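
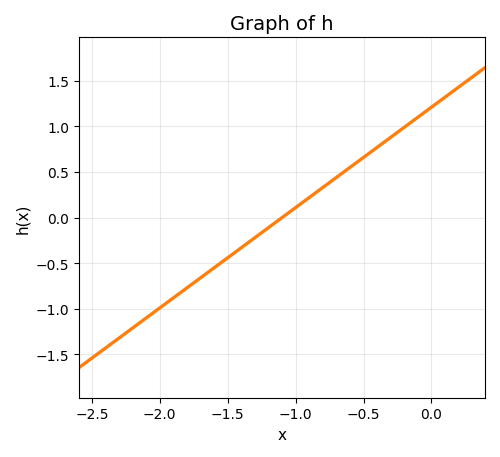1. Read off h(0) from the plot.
1.2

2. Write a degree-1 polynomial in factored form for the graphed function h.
y = 1.1(x + 1.1)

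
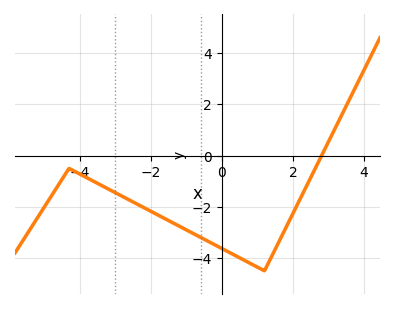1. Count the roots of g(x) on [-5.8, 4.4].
1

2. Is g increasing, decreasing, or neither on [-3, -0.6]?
decreasing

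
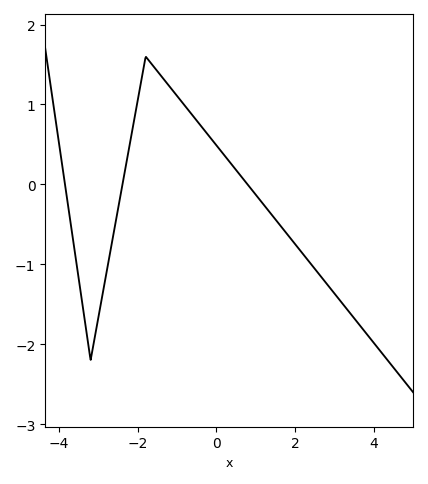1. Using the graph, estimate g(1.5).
-0.438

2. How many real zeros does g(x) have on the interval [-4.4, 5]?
3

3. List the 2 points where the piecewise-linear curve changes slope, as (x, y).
(-3.2, -2.2); (-1.8, 1.6)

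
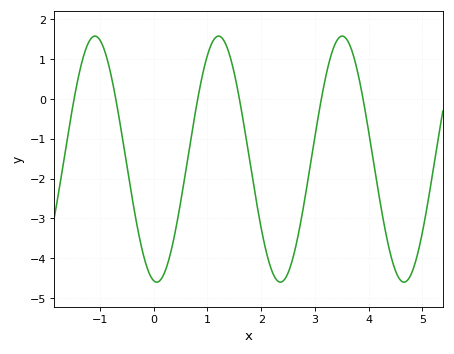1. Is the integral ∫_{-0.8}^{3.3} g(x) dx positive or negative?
negative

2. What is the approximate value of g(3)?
-0.9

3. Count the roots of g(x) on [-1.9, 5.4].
6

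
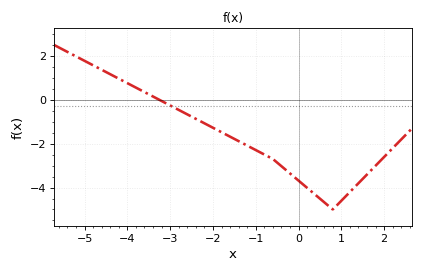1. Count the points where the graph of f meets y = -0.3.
1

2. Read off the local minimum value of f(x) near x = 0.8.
-5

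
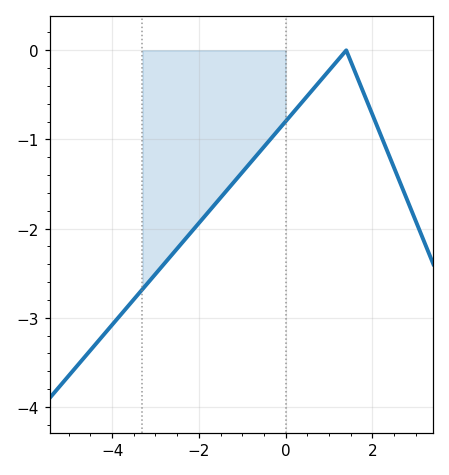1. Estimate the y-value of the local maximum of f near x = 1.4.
-0.001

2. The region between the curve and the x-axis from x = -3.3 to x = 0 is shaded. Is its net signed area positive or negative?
negative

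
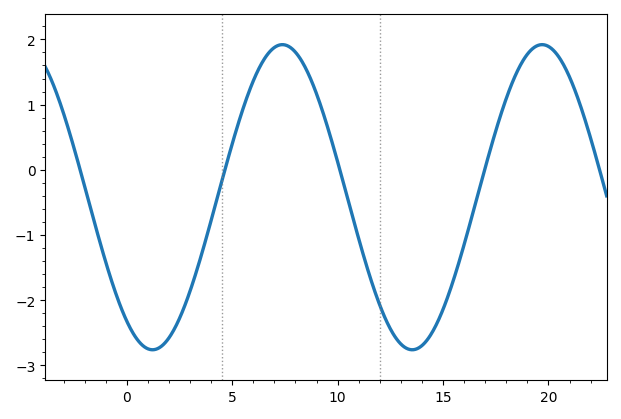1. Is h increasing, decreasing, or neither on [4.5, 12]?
neither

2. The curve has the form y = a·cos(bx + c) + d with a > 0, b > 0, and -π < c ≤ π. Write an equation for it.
y = 2.34cos(0.51x + 2.5) - 0.42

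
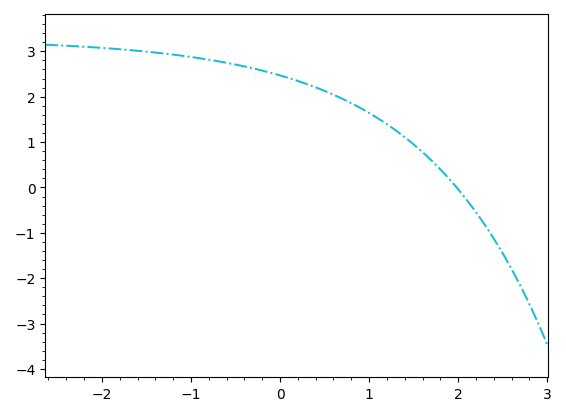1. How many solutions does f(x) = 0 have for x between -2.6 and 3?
1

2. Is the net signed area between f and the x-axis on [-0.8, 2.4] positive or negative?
positive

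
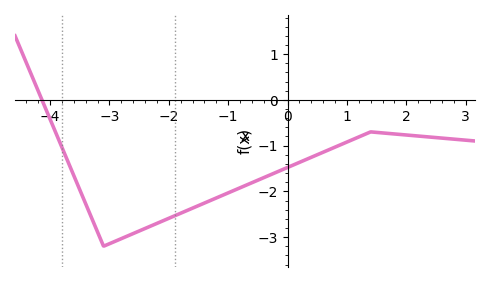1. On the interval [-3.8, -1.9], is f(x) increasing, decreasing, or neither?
neither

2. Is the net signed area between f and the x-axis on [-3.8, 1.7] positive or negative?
negative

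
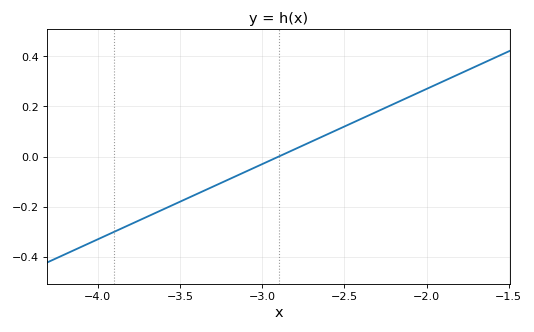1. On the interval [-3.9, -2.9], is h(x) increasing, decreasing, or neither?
increasing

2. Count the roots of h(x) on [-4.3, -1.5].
1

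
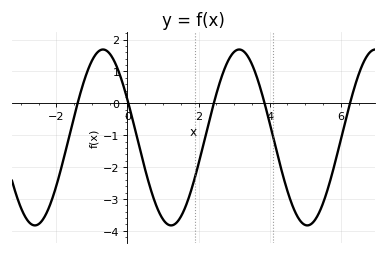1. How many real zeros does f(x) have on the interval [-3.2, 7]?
5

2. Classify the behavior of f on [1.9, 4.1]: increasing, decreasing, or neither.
neither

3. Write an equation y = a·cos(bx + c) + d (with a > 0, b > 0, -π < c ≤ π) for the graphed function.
y = 2.76cos(1.6x + 1.1) - 1.07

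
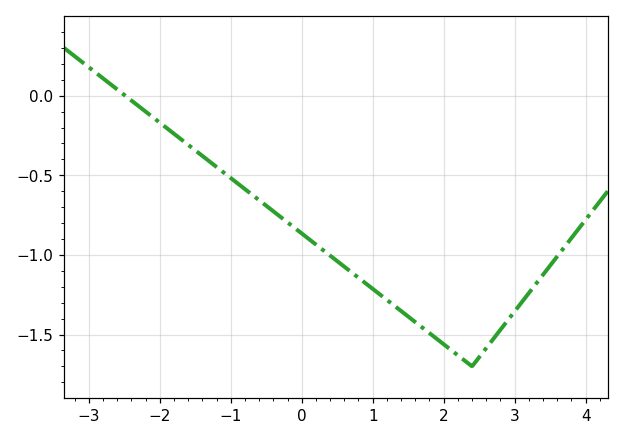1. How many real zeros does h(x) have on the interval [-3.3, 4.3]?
1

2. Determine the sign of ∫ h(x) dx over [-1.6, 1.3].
negative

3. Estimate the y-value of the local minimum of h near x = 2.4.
-1.7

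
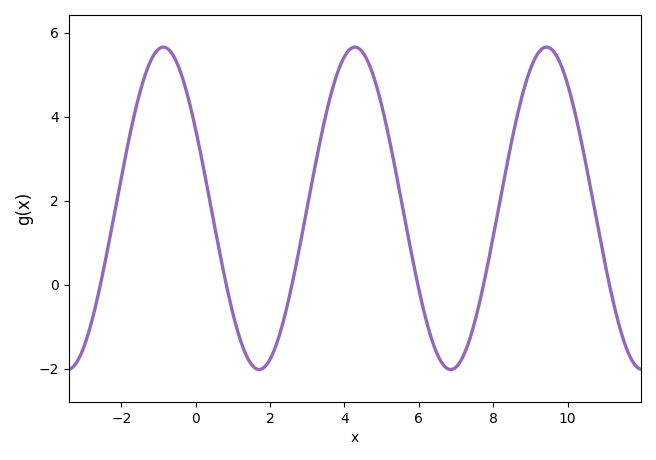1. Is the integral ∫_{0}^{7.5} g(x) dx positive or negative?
positive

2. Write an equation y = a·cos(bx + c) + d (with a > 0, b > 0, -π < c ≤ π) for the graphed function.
y = 3.84cos(1.2x + 1.1) + 1.82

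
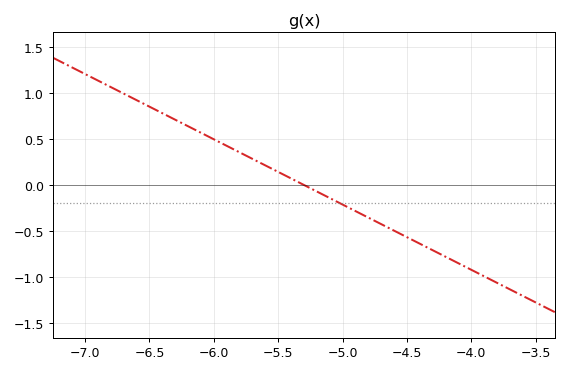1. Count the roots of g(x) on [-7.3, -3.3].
1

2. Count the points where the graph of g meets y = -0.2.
1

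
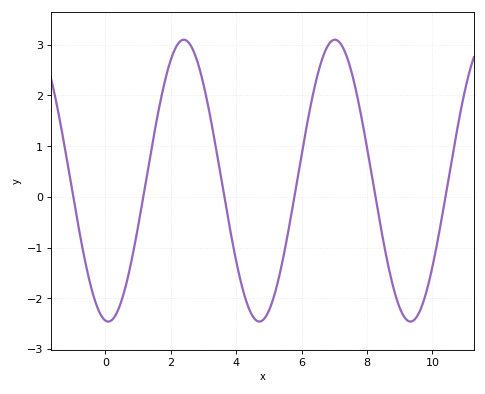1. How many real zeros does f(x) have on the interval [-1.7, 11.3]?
6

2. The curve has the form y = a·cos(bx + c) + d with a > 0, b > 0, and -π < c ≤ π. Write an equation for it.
y = 2.78cos(1.4x + 3) + 0.32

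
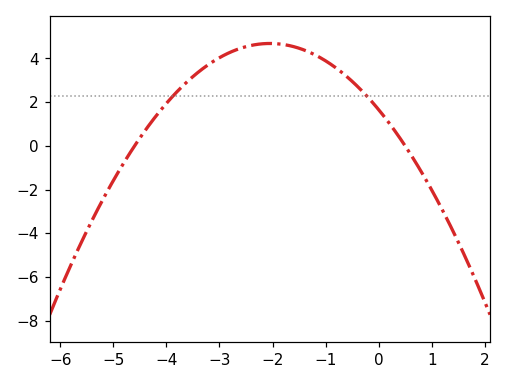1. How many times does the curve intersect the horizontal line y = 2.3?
2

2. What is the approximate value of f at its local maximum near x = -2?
4.68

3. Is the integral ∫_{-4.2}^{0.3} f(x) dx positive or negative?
positive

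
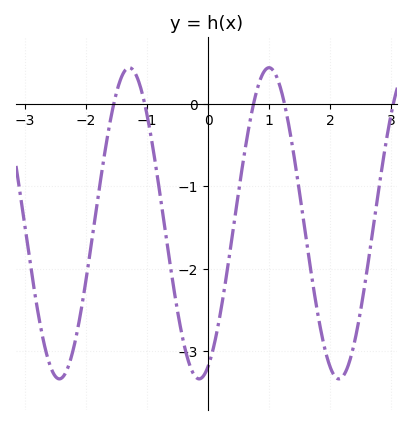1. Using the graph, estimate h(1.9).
-2.9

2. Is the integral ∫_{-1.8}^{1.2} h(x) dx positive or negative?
negative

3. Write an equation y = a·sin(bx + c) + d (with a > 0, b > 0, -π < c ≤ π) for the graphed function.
y = 1.89sin(2.7x - 1.2) - 1.45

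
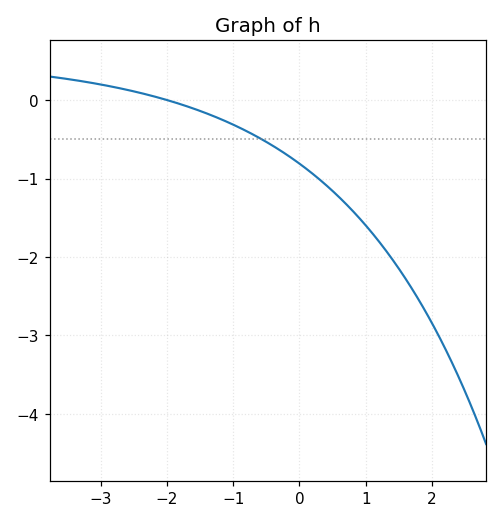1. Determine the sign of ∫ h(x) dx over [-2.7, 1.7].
negative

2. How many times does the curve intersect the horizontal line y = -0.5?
1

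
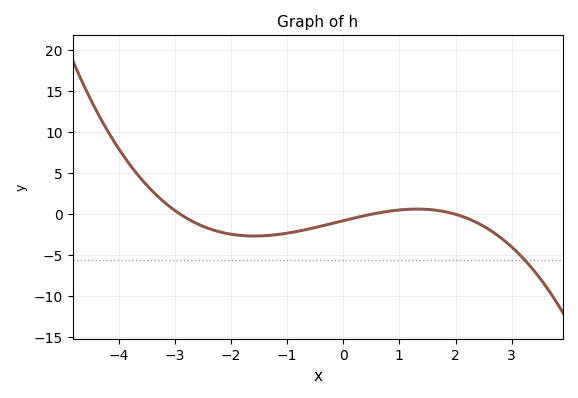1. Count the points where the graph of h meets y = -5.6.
1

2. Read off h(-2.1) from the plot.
-2.3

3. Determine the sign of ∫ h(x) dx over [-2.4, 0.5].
negative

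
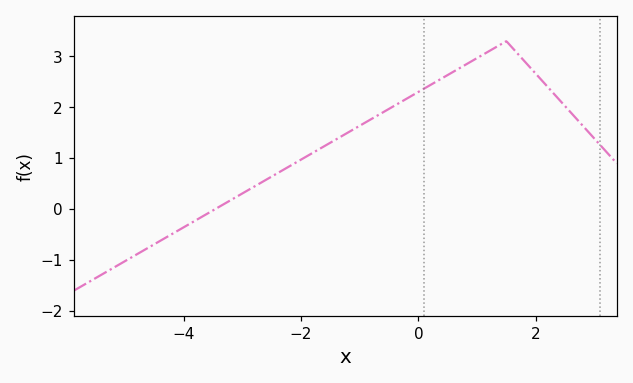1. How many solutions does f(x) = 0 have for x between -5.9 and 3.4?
1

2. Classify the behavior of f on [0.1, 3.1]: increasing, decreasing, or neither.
neither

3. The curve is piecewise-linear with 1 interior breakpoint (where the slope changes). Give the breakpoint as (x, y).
(1.5, 3.3)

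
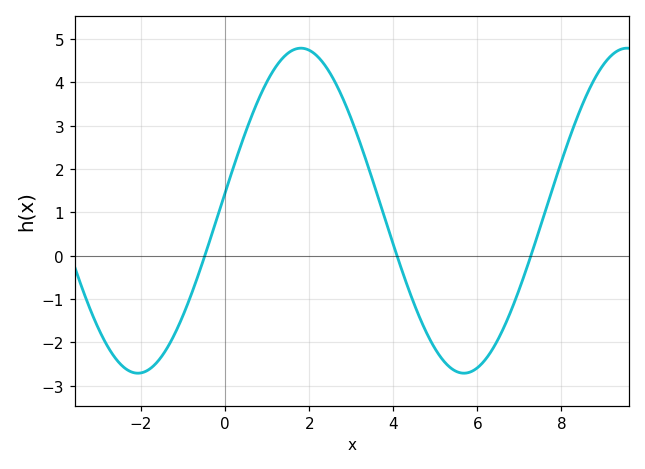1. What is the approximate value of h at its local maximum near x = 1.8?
4.79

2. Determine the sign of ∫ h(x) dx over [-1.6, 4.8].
positive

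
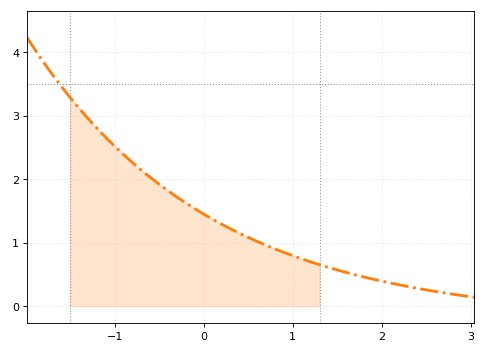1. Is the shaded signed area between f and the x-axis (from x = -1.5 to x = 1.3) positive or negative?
positive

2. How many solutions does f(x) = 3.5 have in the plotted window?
1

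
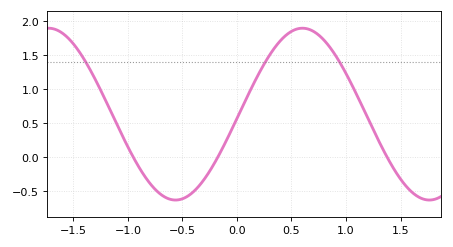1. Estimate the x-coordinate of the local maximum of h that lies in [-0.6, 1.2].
0.601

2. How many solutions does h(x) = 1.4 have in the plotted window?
3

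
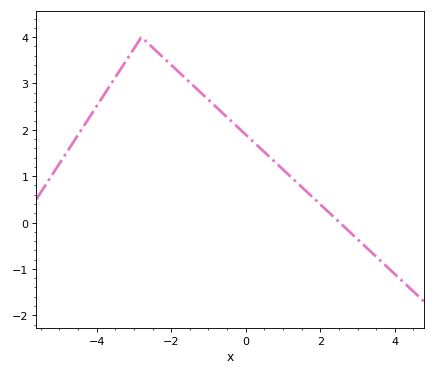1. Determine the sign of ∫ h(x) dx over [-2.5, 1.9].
positive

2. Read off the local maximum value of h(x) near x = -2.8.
4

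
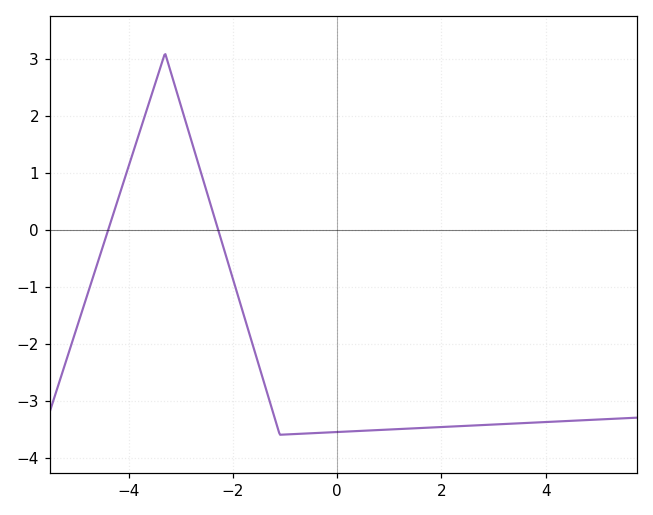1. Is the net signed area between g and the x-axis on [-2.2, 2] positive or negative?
negative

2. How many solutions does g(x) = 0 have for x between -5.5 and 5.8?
2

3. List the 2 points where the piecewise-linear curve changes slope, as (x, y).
(-3.3, 3.1); (-1.1, -3.6)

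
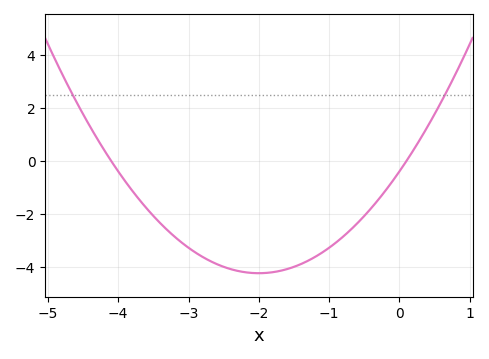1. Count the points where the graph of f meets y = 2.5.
2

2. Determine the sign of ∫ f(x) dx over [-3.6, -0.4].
negative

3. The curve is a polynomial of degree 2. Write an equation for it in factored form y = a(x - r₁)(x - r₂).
y = 0.96(x + 4.1)(x - 0.1)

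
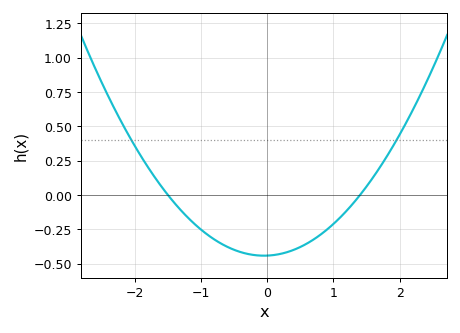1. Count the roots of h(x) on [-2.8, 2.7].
2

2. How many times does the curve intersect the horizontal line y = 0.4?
2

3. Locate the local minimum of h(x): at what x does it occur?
-0.05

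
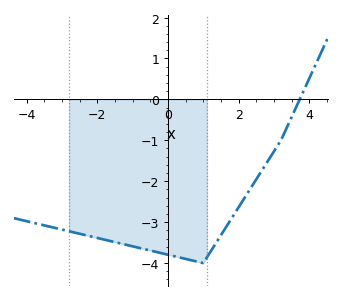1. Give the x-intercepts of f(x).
3.8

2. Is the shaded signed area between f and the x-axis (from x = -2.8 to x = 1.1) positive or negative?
negative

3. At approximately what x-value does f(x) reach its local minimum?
1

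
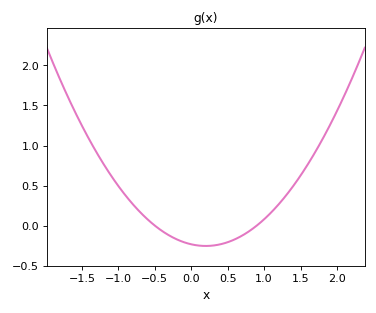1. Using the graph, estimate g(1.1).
0.166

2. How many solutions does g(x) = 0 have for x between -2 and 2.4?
2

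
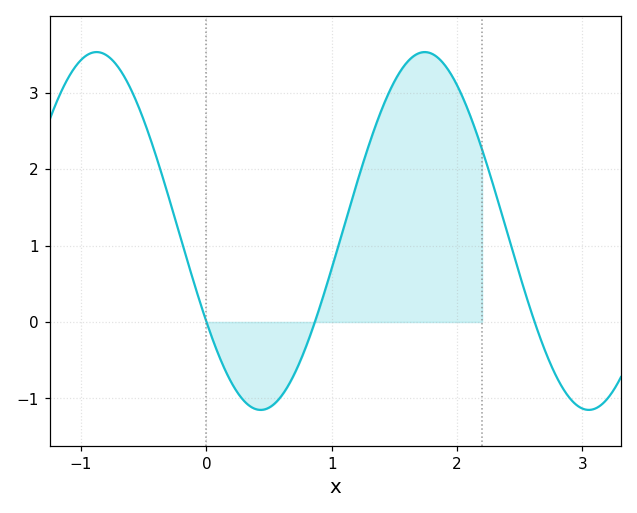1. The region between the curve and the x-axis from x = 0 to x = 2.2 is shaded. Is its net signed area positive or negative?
positive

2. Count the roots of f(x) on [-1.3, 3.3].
3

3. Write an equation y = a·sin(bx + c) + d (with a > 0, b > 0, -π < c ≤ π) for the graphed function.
y = 2.34sin(2.4x - 2.61) + 1.19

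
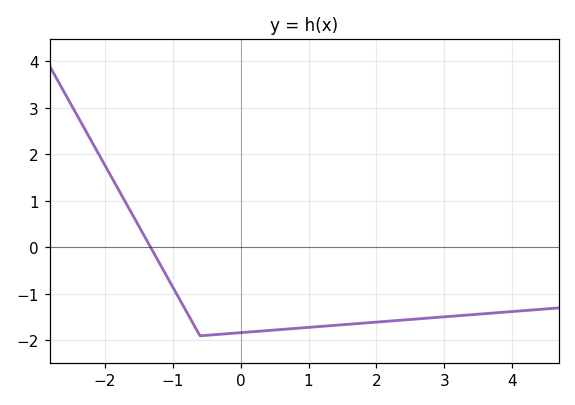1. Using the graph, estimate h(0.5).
-1.8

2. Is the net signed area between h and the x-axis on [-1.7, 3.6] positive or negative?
negative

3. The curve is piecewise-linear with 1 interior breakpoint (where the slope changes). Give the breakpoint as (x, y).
(-0.6, -1.9)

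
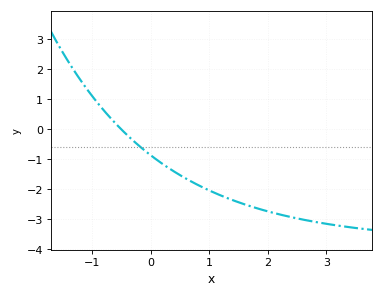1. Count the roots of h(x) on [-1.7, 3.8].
1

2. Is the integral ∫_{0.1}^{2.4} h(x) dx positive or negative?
negative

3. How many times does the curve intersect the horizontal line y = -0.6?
1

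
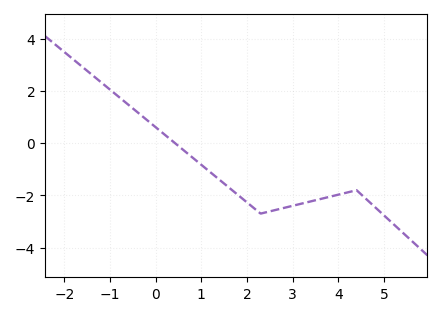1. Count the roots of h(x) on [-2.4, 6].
1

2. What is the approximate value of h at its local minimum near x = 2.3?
-2.7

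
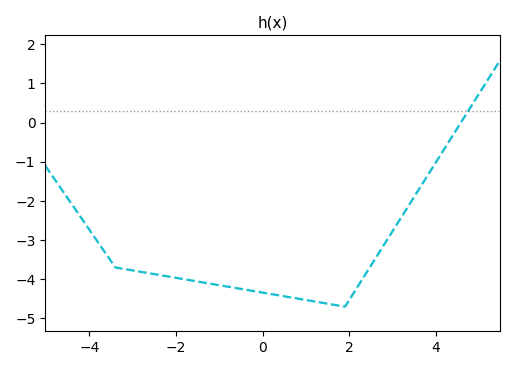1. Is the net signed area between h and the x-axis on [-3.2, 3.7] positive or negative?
negative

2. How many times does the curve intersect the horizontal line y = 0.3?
1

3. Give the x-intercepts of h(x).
4.57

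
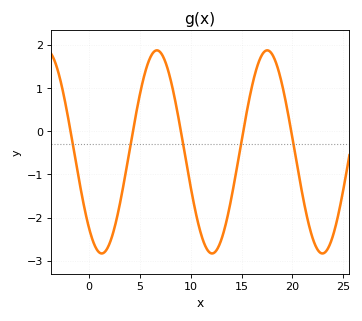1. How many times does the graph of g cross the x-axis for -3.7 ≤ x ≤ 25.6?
5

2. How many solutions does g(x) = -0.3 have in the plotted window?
5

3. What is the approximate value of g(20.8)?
-1.24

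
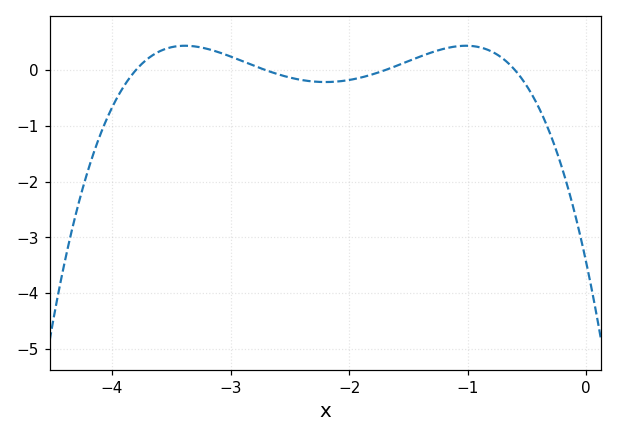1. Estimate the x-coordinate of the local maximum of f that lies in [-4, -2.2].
-3.39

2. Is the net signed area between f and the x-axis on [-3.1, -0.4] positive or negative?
positive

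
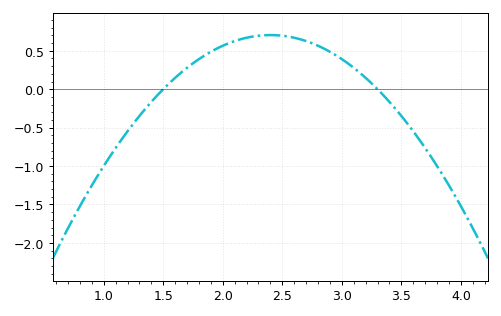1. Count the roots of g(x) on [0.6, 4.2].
2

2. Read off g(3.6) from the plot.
-0.548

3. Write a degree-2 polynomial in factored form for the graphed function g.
y = -0.87(x - 1.5)(x - 3.3)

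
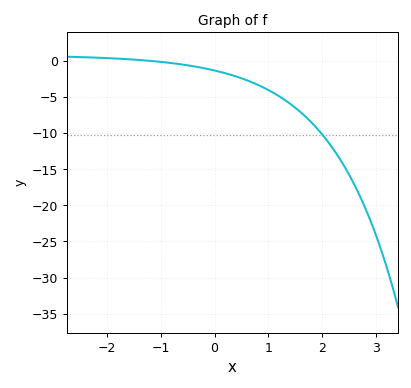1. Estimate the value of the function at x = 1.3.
-5.4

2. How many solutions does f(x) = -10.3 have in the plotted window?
1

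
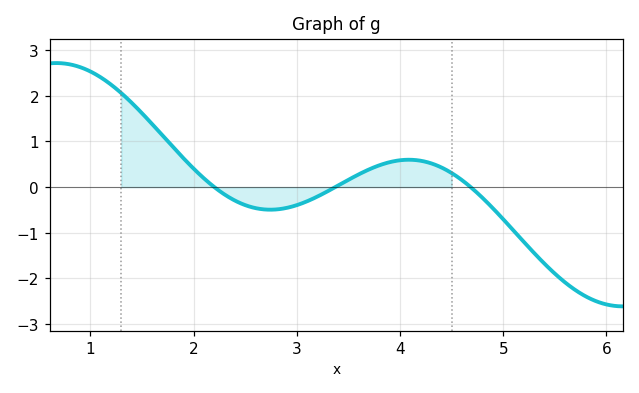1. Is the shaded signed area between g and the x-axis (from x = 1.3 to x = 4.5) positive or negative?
positive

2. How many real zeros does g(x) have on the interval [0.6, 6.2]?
3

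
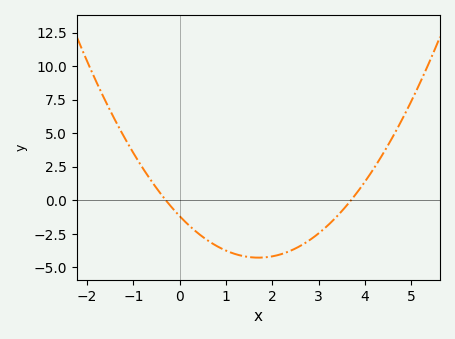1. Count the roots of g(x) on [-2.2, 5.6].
2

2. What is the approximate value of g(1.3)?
-4.11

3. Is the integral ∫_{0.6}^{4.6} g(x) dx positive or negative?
negative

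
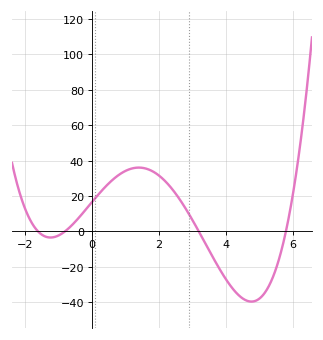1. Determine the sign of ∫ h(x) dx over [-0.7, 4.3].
positive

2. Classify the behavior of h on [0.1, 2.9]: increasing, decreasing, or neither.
neither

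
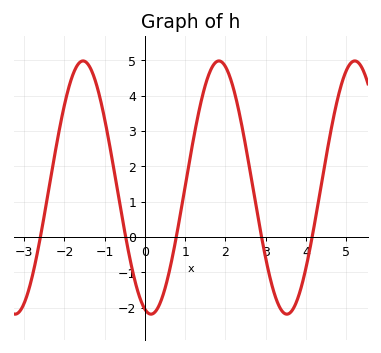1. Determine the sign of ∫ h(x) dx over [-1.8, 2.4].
positive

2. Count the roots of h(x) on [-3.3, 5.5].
5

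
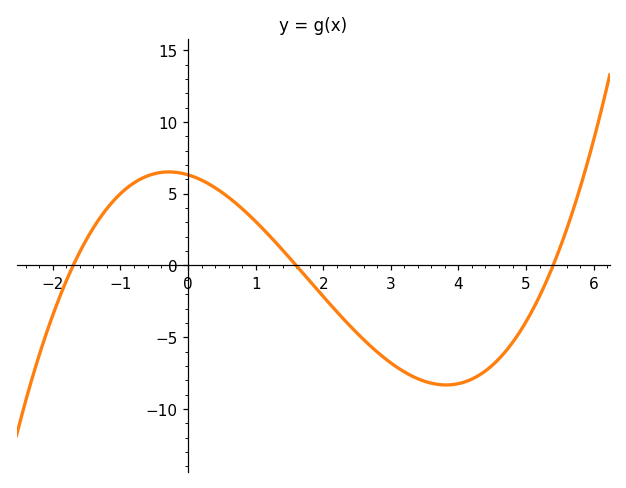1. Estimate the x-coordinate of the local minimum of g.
3.82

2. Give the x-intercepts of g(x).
-1.7, 1.6, 5.4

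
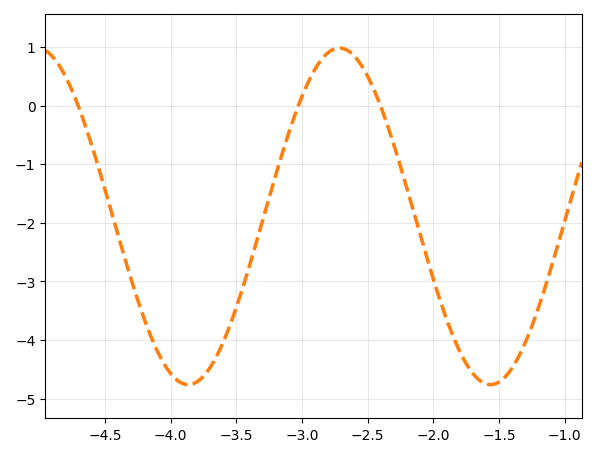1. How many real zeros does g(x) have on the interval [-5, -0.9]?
3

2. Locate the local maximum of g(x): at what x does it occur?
-2.72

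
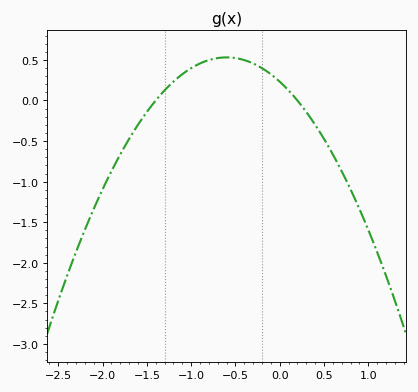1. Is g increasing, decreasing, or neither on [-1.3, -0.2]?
neither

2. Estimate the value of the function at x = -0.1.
0.324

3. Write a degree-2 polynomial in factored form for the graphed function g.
y = -0.83(x + 1.4)(x - 0.2)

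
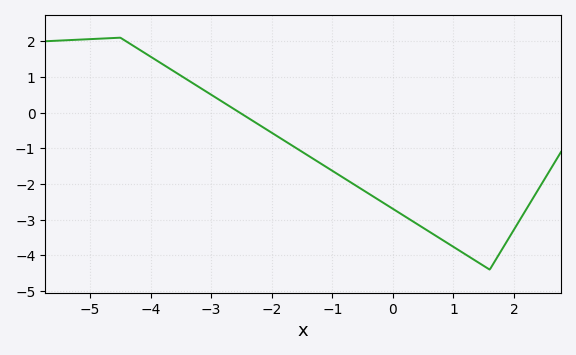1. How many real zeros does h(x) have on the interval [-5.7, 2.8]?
1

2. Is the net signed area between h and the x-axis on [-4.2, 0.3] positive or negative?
negative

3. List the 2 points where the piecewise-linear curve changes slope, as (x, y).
(-4.5, 2.1); (1.6, -4.4)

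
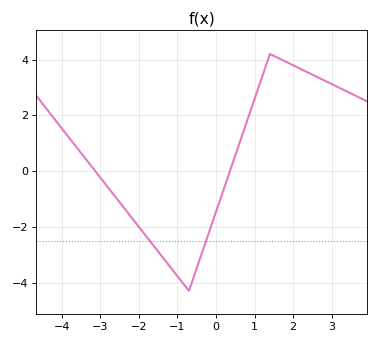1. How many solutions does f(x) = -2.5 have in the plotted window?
2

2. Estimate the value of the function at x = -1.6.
-2.8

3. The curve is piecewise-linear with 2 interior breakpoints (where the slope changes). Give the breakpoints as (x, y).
(-0.7, -4.3); (1.4, 4.2)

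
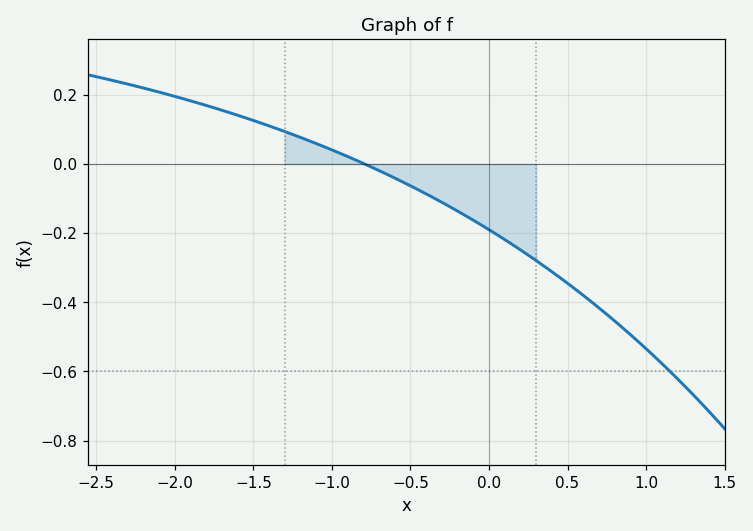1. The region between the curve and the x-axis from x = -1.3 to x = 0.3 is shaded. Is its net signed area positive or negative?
negative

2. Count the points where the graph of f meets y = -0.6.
1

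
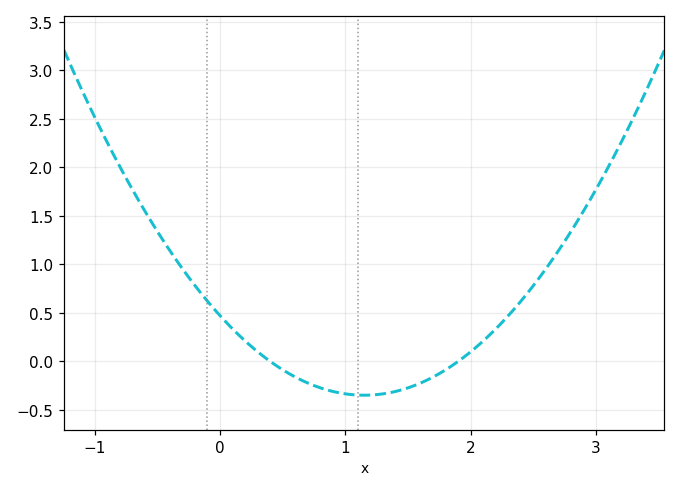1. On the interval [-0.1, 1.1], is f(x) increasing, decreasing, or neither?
decreasing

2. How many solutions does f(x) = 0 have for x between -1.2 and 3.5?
2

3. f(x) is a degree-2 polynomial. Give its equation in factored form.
y = 0.62(x - 0.4)(x - 1.9)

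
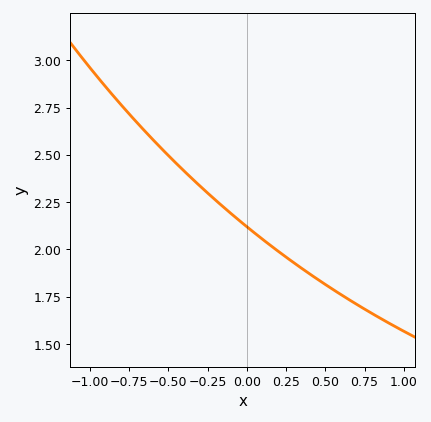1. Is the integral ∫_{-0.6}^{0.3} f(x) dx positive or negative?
positive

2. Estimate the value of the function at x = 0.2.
1.99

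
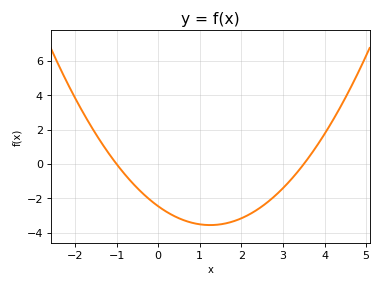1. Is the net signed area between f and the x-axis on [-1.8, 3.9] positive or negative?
negative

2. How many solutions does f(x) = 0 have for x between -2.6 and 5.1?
2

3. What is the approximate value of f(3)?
-1.4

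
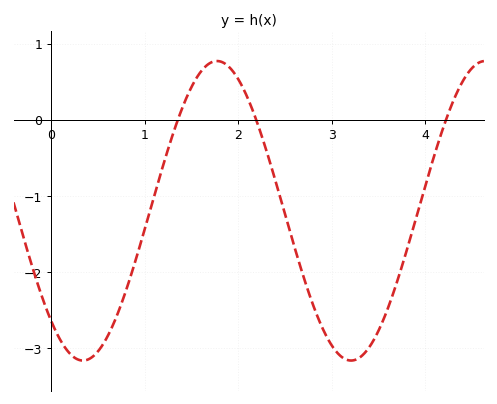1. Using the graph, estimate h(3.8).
-1.73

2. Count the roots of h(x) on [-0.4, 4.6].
3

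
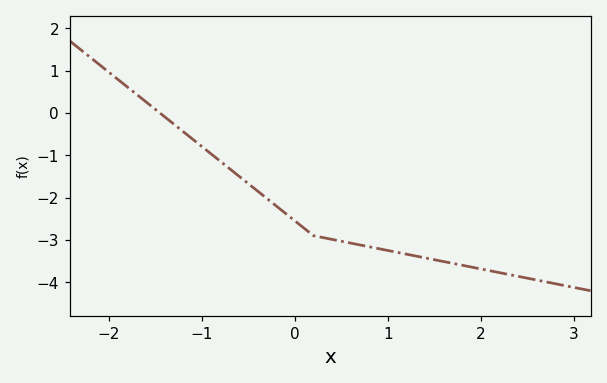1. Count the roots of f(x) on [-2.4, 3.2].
1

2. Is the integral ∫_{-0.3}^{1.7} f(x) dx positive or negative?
negative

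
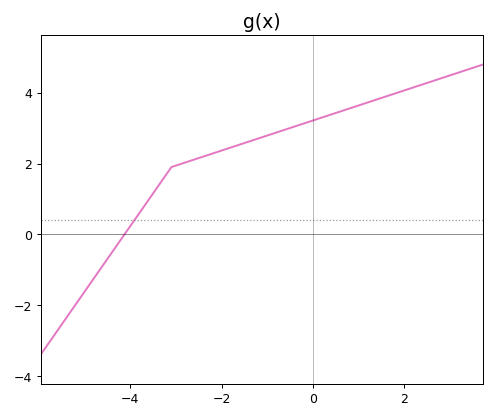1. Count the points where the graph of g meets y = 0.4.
1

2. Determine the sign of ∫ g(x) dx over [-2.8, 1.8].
positive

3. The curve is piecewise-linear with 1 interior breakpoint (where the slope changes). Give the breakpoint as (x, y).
(-3.1, 1.9)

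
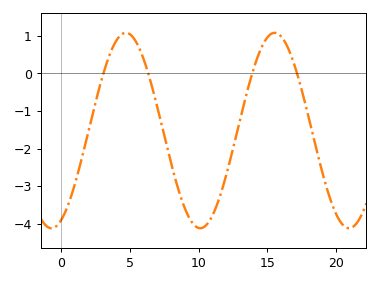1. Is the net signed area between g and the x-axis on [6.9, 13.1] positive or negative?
negative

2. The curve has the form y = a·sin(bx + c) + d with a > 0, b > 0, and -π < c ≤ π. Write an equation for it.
y = 2.6sin(0.58x - 1.1) - 1.52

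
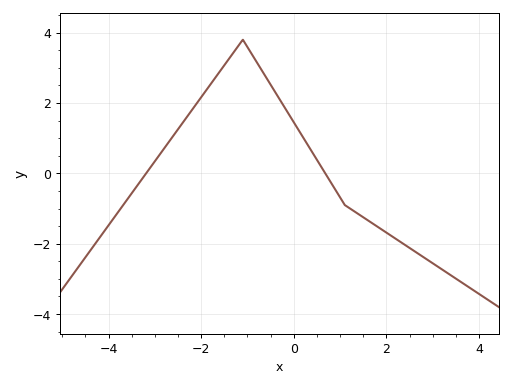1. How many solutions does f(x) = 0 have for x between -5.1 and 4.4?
2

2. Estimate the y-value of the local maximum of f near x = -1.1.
3.8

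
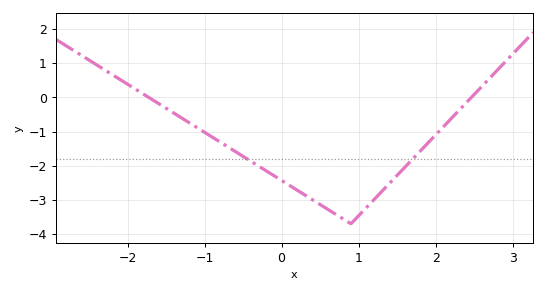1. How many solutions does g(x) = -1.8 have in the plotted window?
2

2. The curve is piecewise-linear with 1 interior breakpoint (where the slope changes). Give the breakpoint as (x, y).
(0.9, -3.7)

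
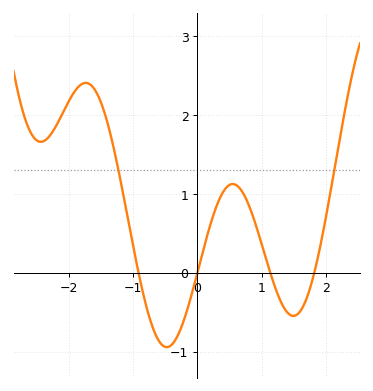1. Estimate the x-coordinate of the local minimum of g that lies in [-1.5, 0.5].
-0.5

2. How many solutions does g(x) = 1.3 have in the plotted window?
2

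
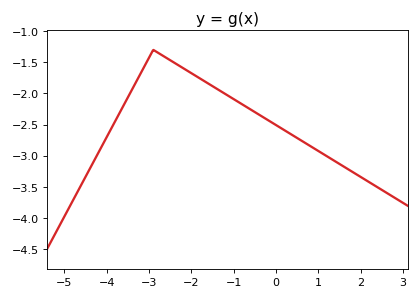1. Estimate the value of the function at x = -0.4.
-2.34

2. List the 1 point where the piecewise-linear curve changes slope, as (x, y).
(-2.9, -1.3)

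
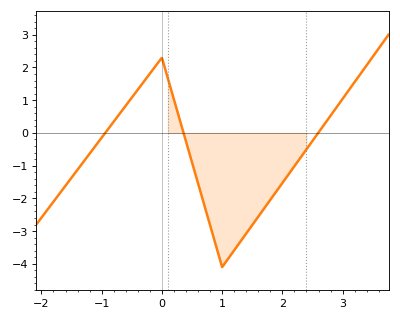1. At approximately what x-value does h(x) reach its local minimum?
1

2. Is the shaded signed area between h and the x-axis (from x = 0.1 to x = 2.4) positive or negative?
negative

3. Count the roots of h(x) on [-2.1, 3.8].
3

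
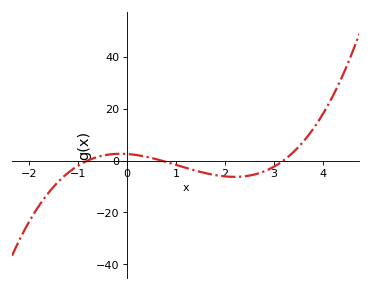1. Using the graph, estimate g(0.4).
2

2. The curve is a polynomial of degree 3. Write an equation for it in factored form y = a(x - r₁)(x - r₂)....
y = 1.4(x + 0.8)(x - 0.7)(x - 3.2)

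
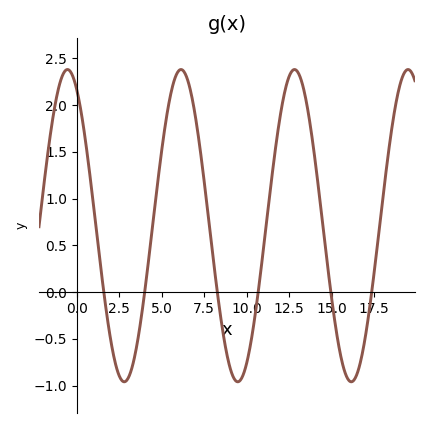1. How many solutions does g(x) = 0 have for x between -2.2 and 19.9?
6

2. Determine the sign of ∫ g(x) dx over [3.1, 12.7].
positive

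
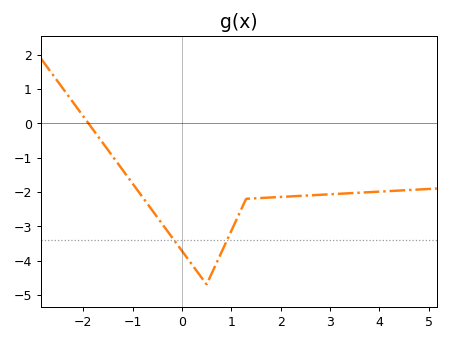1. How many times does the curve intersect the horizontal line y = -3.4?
2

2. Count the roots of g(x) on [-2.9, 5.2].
1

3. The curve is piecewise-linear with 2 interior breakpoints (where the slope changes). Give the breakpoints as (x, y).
(0.5, -4.7); (1.3, -2.2)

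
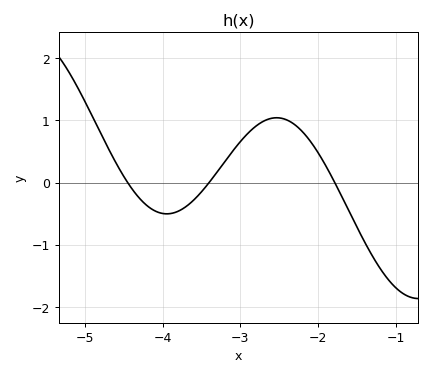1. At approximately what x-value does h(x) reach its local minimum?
-3.95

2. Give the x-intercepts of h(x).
-4.45, -3.4, -1.78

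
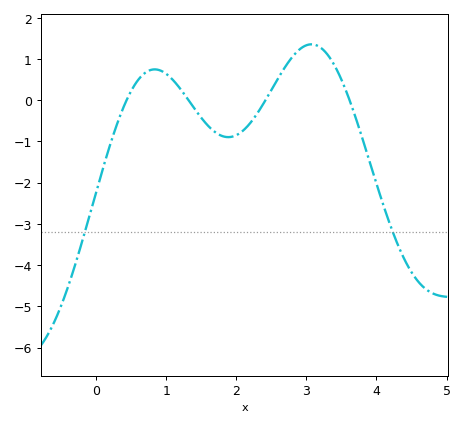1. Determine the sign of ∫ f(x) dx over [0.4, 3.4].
positive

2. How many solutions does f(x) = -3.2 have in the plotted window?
2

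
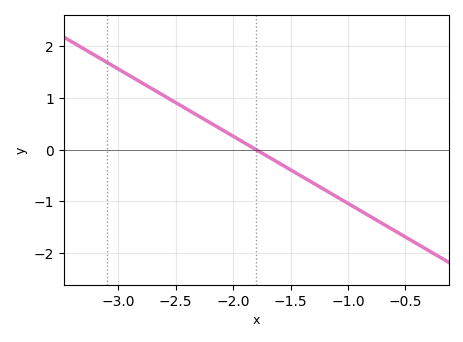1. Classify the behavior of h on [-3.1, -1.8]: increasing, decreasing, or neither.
decreasing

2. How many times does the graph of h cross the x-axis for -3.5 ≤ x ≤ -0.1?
1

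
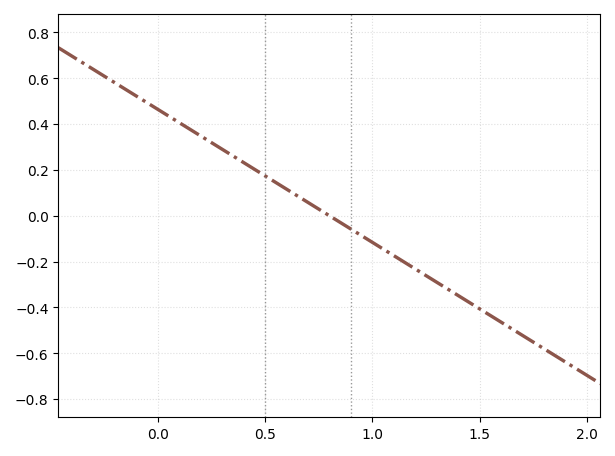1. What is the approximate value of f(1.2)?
-0.232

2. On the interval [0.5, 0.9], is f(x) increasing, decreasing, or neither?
decreasing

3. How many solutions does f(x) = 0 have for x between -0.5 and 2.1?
1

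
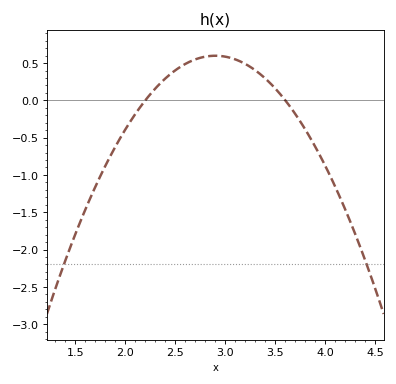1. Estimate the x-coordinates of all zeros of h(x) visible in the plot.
2.2, 3.6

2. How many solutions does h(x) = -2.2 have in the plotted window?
2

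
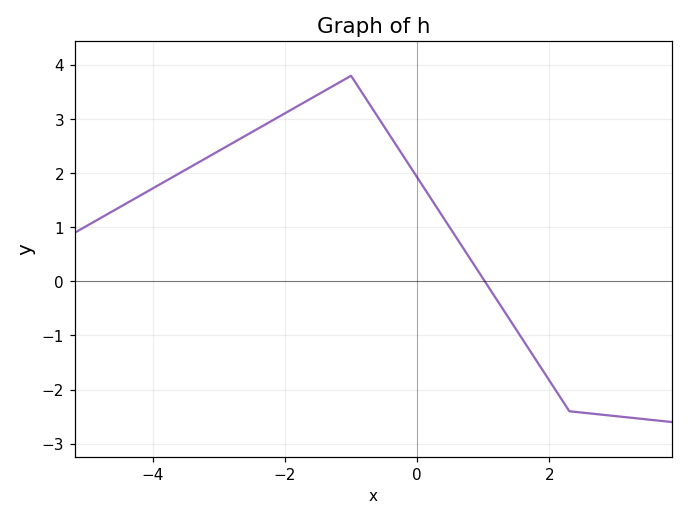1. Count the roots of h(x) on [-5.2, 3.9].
1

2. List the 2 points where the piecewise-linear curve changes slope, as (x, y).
(-1, 3.8); (2.3, -2.4)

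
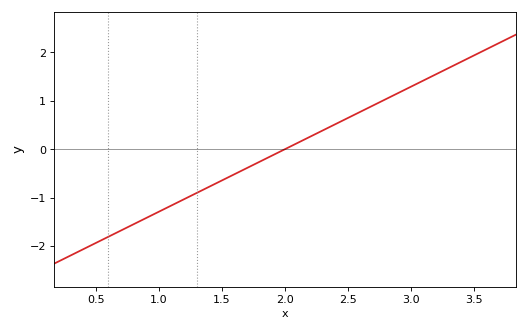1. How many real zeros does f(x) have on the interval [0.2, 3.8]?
1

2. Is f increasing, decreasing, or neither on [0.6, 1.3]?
increasing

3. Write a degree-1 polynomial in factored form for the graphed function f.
y = 1.29(x - 2)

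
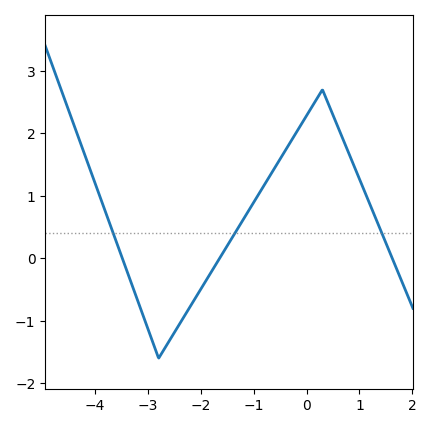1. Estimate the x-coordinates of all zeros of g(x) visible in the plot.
-3.49, -1.65, 1.62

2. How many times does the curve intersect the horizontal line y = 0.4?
3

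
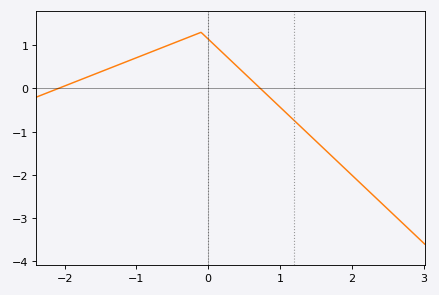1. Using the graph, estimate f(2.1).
-2.2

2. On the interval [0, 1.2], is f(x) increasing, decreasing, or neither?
decreasing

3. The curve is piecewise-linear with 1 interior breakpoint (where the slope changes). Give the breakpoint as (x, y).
(-0.1, 1.3)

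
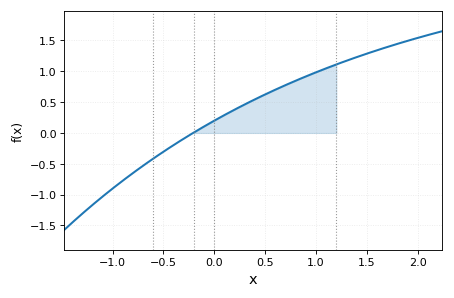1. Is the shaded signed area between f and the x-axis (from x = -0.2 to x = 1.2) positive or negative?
positive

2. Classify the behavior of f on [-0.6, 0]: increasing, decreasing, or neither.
increasing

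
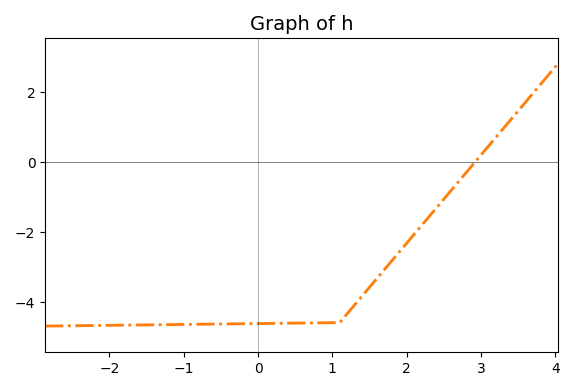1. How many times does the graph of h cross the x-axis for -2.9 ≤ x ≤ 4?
1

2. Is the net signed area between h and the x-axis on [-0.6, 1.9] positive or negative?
negative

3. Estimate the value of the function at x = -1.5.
-4.67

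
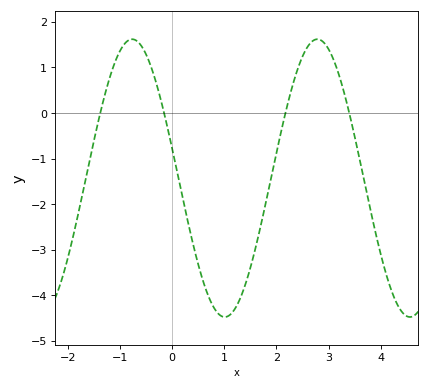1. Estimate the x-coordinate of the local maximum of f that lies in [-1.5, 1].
-0.764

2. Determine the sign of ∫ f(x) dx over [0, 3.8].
negative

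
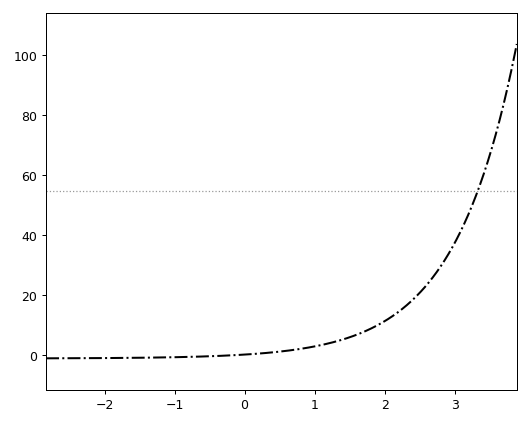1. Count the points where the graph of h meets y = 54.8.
1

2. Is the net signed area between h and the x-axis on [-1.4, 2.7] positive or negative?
positive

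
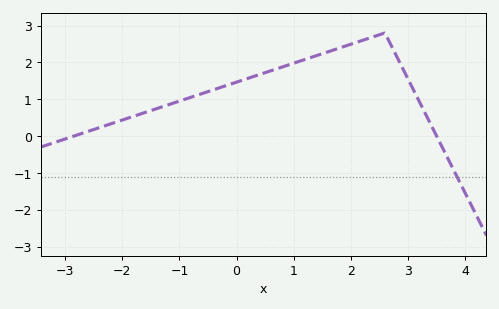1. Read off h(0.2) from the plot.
1.6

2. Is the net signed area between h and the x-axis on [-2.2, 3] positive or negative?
positive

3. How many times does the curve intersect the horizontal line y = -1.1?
1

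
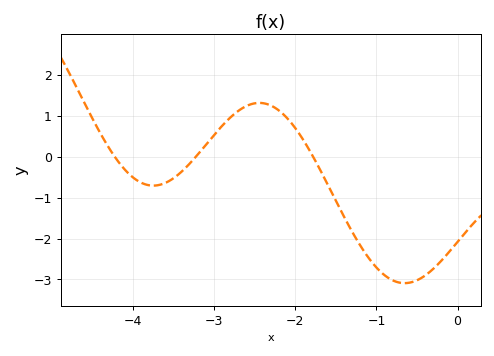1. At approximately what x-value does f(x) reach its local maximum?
-2.44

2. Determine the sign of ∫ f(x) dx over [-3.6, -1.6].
positive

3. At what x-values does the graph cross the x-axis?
-4.22, -3.22, -1.78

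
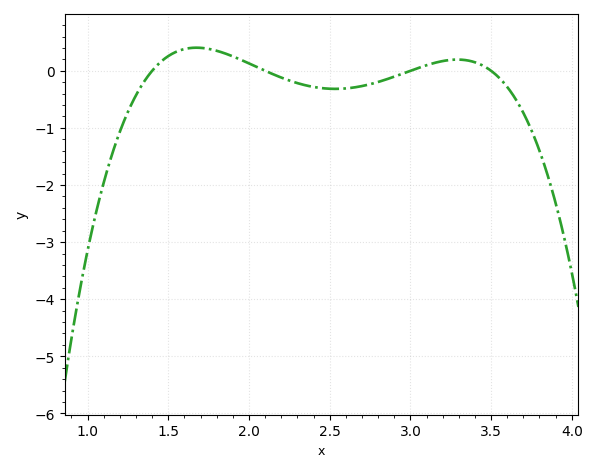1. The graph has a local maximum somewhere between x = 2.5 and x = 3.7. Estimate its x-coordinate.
3.29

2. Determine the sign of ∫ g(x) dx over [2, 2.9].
negative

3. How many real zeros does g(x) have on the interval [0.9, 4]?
4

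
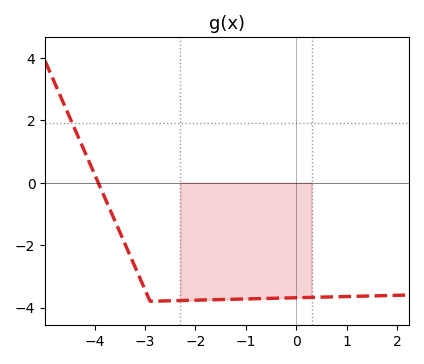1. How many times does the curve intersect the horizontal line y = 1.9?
1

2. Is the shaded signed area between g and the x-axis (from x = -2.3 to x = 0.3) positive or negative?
negative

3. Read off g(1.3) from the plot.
-3.64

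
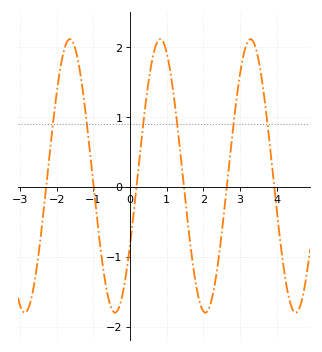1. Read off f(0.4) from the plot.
1.1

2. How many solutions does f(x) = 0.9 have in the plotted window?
6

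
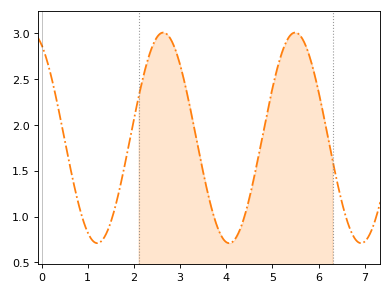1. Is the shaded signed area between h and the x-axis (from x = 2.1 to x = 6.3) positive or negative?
positive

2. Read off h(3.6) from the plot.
1.25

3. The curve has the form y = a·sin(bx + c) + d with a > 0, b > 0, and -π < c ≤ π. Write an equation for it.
y = 1.15sin(2.2x + 2.06) + 1.86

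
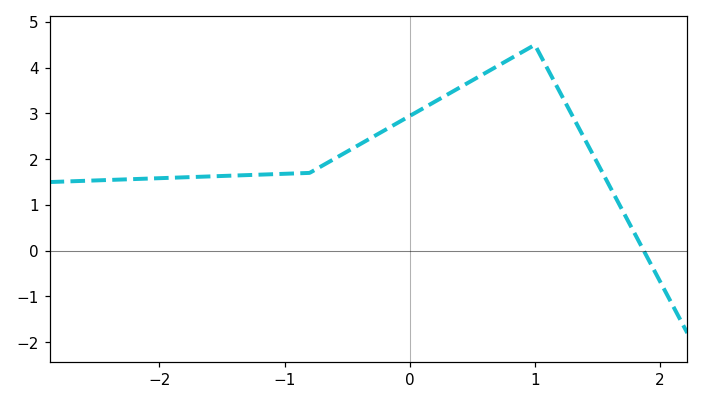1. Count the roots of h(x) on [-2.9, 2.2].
1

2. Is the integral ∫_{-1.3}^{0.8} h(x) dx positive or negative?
positive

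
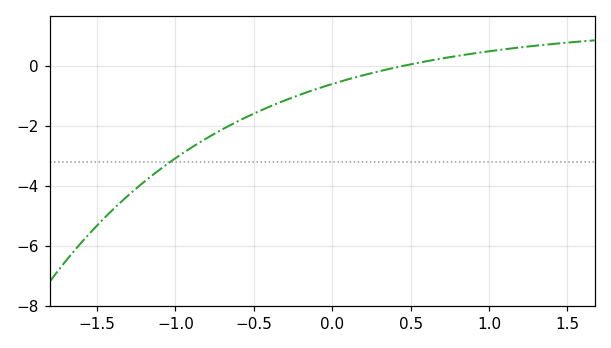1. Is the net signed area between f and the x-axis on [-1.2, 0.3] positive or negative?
negative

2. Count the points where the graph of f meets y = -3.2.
1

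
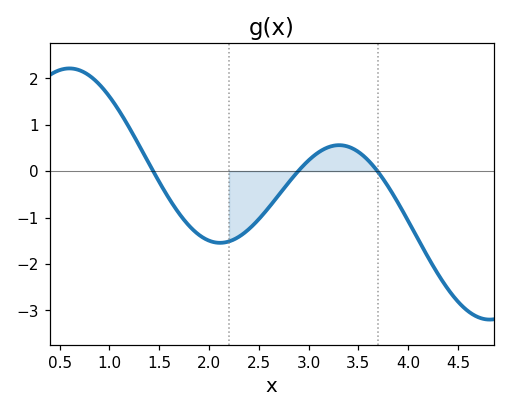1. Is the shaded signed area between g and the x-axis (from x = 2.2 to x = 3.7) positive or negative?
negative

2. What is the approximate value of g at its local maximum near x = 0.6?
2.2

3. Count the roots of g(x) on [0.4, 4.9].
3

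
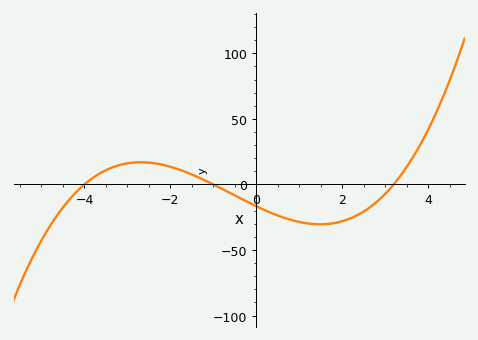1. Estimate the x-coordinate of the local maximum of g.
-2.6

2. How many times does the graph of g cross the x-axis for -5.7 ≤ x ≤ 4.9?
3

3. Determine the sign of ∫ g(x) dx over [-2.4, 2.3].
negative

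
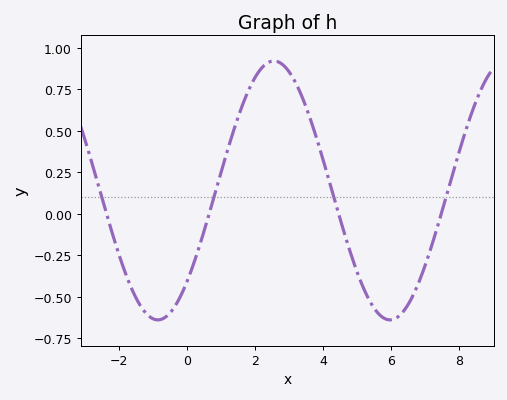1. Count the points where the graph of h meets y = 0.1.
4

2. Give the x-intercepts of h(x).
-2.4, 0.6, 4.4, 7.4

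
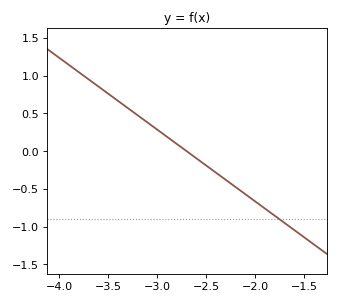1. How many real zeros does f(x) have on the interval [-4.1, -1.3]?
1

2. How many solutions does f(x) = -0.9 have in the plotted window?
1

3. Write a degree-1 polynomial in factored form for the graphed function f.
y = -0.95(x + 2.7)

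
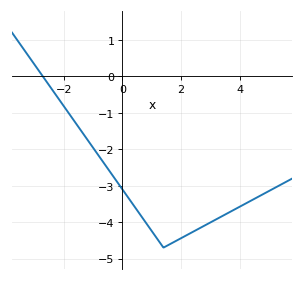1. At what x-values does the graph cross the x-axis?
-2.72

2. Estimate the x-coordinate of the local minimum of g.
1.4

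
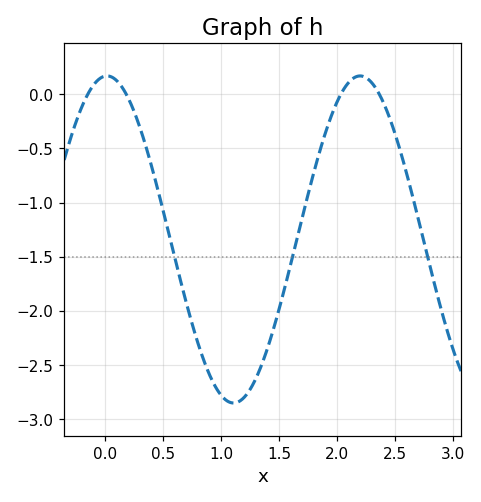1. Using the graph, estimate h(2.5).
-0.363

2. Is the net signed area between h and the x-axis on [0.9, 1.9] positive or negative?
negative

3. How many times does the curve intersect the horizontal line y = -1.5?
3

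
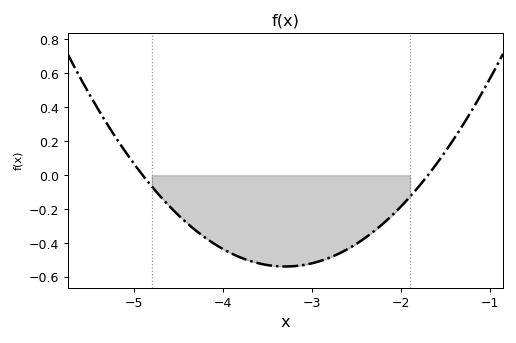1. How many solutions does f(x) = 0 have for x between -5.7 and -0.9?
2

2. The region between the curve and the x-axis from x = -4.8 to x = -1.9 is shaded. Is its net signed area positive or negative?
negative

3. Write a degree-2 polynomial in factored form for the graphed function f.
y = 0.21(x + 4.9)(x + 1.7)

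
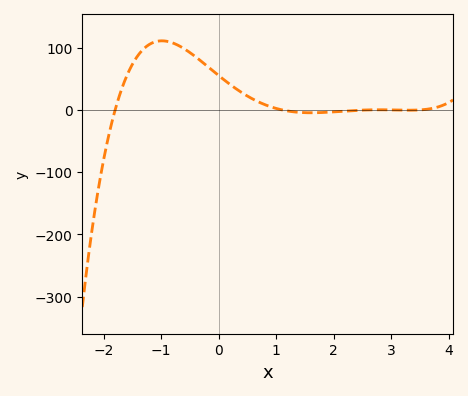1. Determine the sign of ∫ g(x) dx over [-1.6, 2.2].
positive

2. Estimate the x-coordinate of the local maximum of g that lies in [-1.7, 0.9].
-1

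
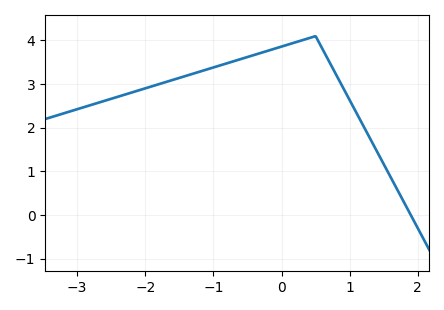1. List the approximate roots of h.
1.9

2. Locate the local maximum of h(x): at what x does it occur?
0.5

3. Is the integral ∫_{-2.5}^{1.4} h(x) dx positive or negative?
positive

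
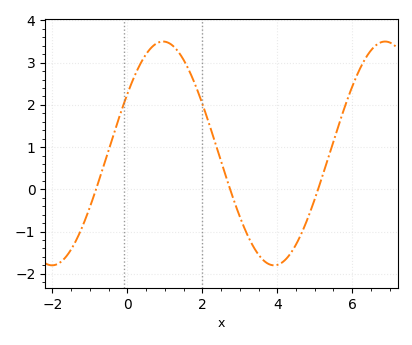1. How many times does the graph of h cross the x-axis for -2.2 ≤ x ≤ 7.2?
3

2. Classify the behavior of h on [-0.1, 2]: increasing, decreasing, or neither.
neither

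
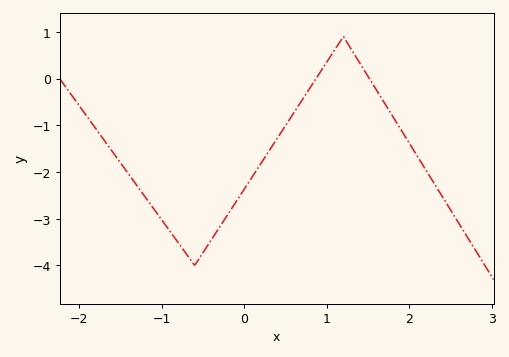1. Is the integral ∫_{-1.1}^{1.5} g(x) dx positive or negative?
negative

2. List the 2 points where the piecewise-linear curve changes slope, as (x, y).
(-0.6, -4); (1.2, 0.9)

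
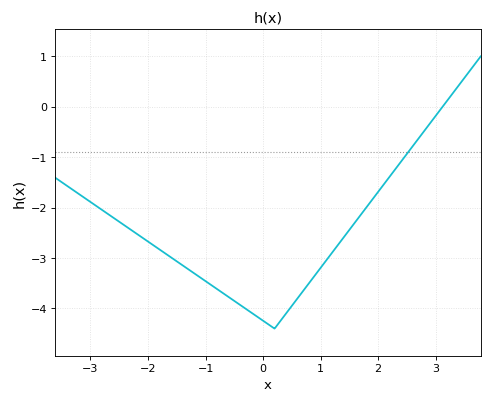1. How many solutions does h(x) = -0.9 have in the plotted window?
1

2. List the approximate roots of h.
3.12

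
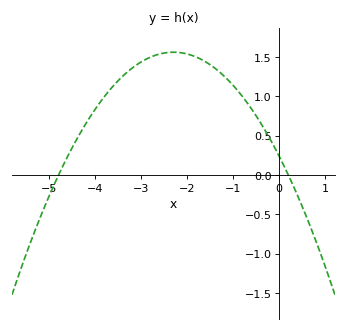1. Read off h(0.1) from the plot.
0.122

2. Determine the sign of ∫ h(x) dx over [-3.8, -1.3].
positive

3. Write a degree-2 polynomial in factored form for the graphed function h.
y = -0.25(x + 4.8)(x - 0.2)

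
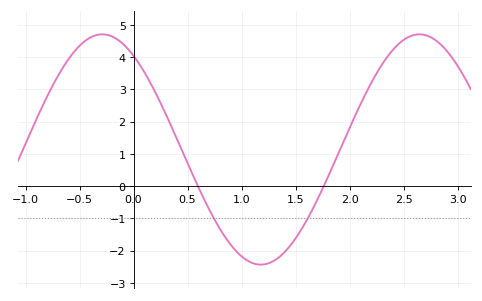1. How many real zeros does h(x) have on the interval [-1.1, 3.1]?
2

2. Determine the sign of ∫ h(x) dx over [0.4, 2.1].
negative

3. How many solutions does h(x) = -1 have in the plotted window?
2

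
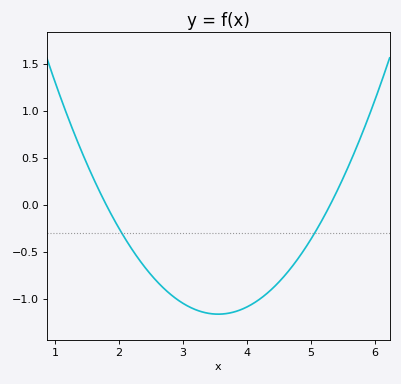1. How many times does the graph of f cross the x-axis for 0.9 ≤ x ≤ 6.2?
2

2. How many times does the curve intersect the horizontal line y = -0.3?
2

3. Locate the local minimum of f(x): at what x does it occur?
3.55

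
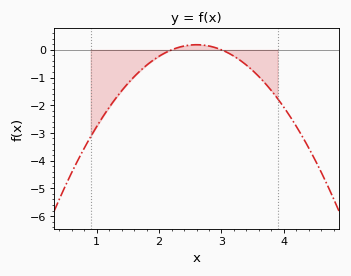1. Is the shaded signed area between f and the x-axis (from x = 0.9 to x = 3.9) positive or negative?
negative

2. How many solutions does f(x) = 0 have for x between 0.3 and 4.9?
2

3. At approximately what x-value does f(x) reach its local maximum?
2.6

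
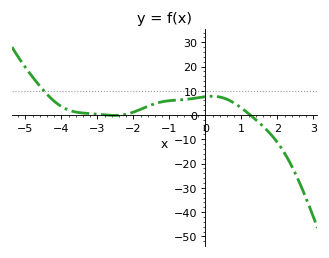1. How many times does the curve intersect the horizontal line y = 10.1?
1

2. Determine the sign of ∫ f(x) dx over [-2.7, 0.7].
positive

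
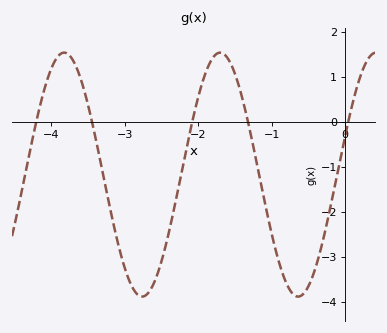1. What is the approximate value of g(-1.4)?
0.539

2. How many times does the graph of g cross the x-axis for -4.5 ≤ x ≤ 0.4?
5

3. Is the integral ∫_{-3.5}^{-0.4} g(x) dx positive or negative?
negative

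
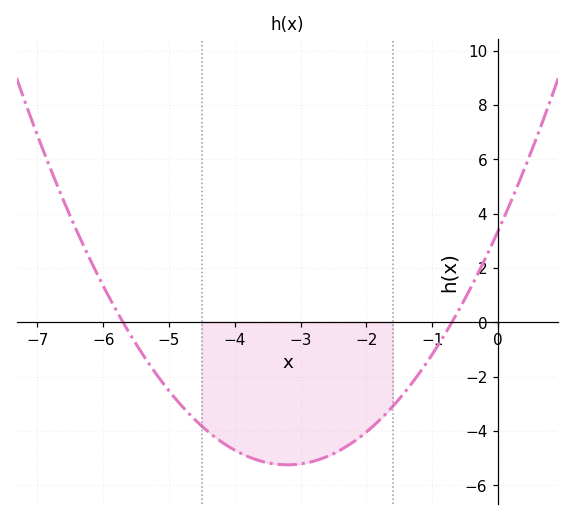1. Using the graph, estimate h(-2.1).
-4.2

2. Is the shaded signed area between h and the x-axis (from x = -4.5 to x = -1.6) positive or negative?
negative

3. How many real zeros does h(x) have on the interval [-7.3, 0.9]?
2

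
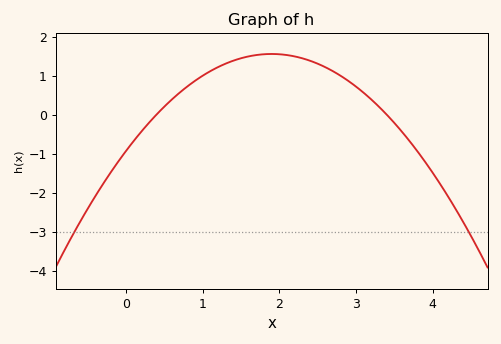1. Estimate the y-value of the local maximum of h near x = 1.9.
1.6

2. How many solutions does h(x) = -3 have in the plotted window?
2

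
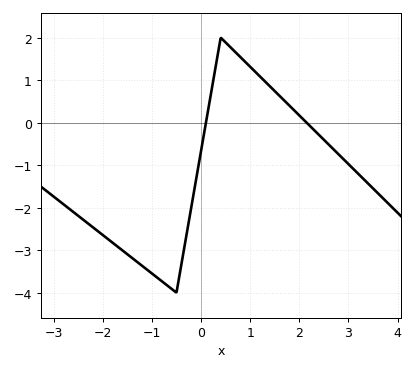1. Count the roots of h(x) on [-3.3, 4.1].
2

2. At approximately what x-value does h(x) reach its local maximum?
0.403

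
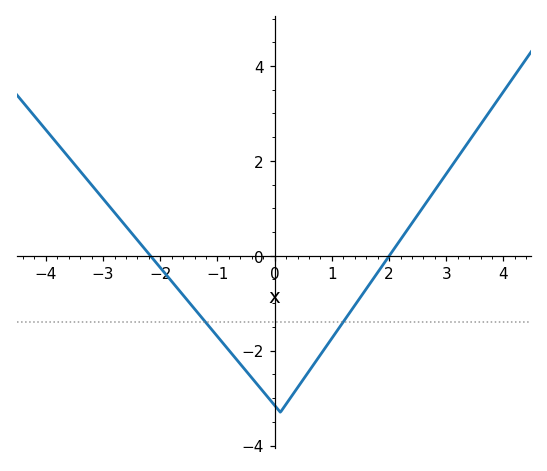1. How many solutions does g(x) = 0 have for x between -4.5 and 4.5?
2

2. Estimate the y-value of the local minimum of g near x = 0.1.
-3.2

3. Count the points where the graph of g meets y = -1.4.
2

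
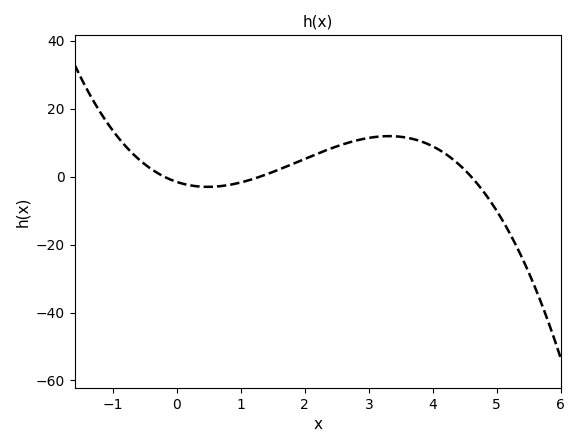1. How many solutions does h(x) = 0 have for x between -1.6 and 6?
3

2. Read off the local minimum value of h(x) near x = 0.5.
-4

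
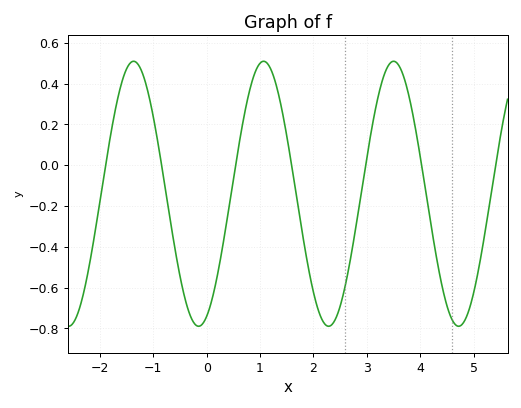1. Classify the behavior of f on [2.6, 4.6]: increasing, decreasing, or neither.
neither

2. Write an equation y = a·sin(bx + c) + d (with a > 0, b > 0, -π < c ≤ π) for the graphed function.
y = 0.65sin(2.58x - 1.18) - 0.14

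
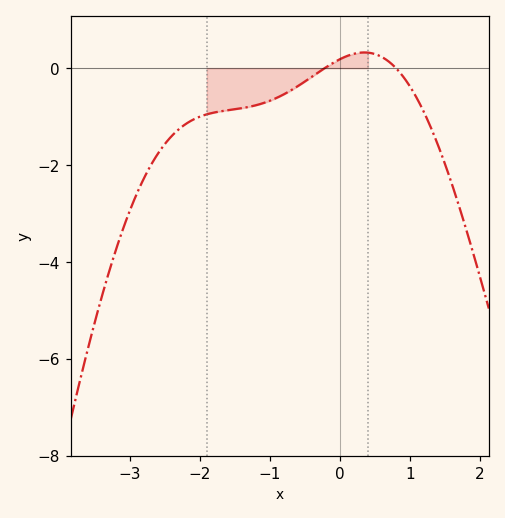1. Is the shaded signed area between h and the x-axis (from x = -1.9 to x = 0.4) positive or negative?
negative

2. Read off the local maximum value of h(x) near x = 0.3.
0.4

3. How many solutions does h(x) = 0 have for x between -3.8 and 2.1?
2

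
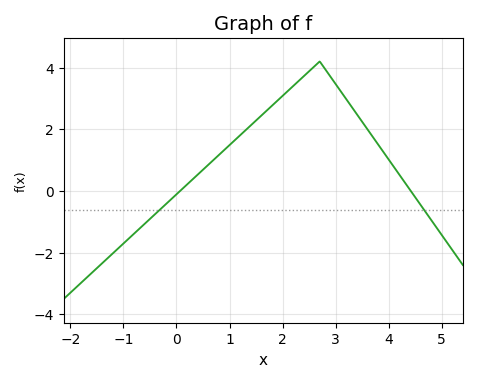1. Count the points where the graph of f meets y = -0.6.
2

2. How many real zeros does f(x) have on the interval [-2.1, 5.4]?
2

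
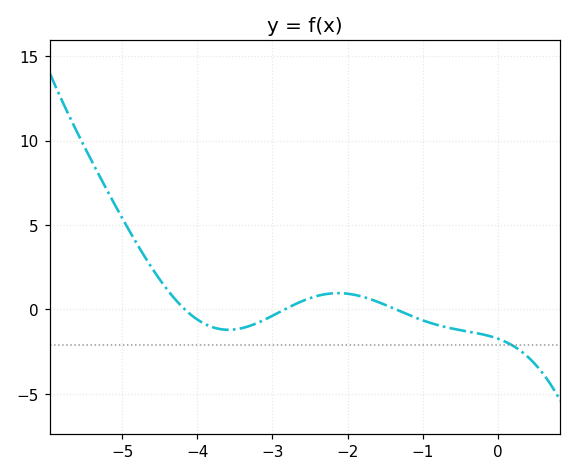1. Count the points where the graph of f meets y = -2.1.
1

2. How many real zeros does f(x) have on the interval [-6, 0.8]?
3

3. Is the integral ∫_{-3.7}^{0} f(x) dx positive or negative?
negative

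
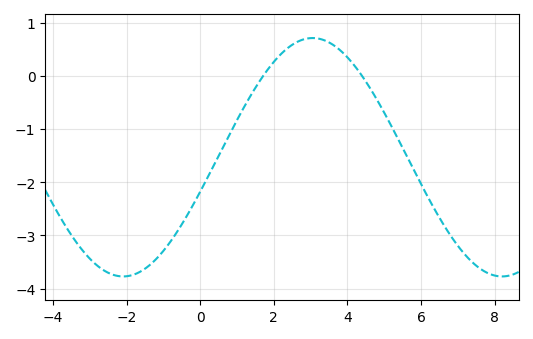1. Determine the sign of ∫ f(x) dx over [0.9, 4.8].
positive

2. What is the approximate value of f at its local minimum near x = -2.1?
-3.77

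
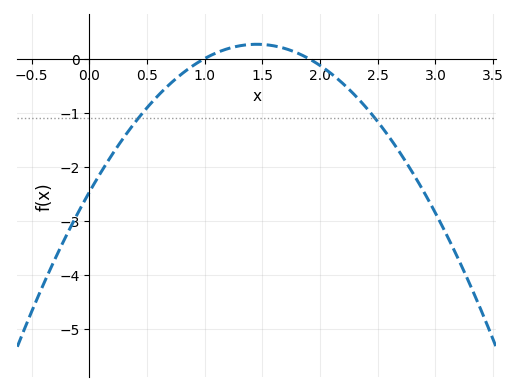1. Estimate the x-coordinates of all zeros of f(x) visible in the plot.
1, 1.9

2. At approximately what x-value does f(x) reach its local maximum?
1.45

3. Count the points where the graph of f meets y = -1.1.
2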